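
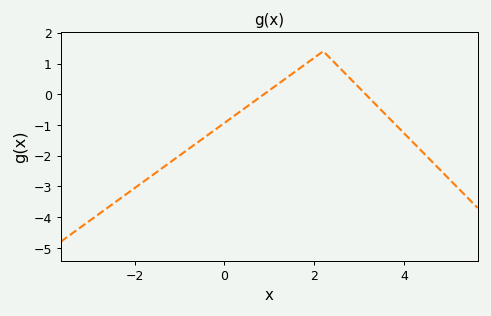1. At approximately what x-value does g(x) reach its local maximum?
2.2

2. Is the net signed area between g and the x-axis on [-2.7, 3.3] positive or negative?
negative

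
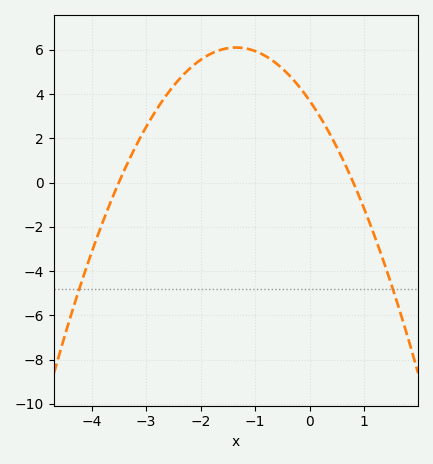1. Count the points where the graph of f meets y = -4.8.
2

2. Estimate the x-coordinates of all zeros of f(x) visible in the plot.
-3.5, 0.8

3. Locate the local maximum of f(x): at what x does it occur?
-1.4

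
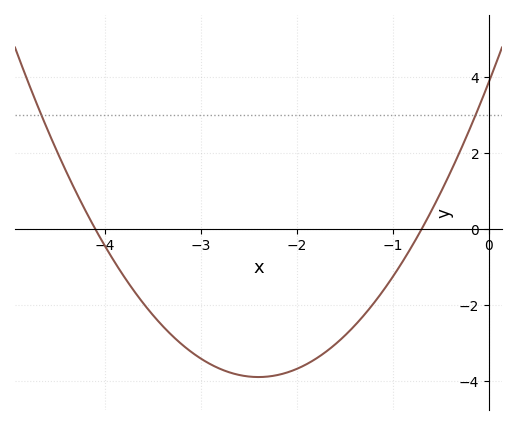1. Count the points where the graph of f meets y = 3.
2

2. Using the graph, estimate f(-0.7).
0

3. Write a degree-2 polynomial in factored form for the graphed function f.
y = 1.35(x + 4.1)(x + 0.7)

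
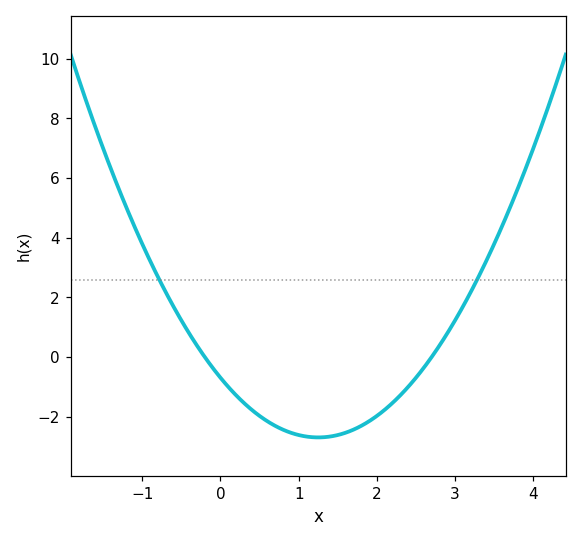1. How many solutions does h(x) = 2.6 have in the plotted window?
2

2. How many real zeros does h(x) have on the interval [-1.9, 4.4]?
2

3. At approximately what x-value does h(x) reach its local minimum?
1.3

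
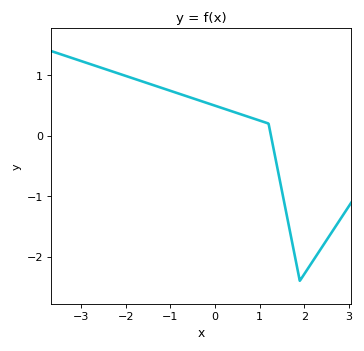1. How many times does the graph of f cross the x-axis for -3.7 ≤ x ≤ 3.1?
1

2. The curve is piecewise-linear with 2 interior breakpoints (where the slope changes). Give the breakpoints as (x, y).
(1.2, 0.2); (1.9, -2.4)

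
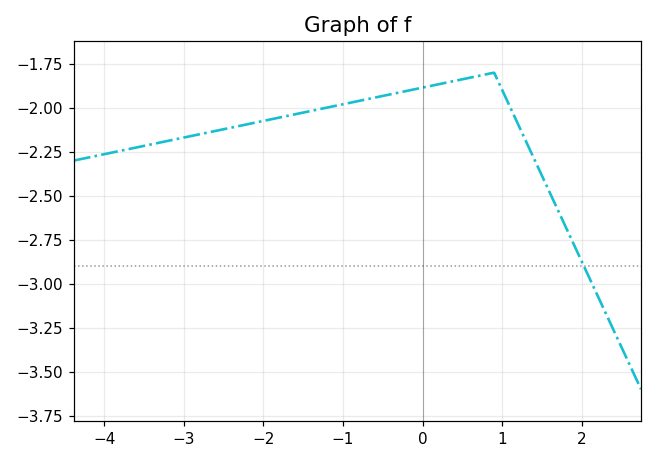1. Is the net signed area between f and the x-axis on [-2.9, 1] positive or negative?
negative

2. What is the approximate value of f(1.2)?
-2.1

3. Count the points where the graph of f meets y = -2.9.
1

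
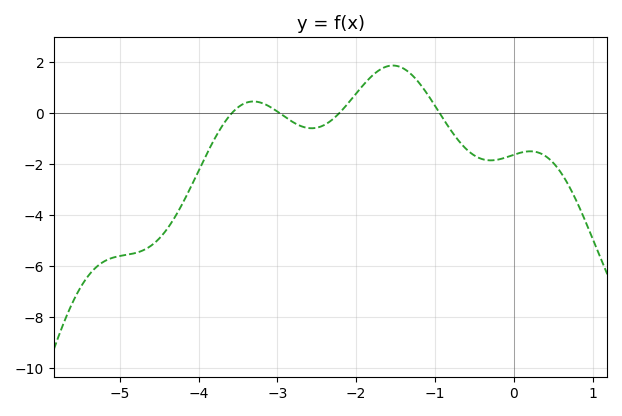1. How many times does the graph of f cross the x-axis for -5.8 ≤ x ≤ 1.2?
4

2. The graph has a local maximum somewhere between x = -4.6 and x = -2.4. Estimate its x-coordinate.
-3.3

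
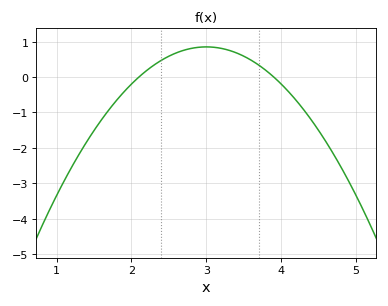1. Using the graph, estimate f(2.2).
0.179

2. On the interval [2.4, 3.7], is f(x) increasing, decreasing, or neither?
neither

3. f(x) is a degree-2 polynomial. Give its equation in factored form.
y = -1.05(x - 2.1)(x - 3.9)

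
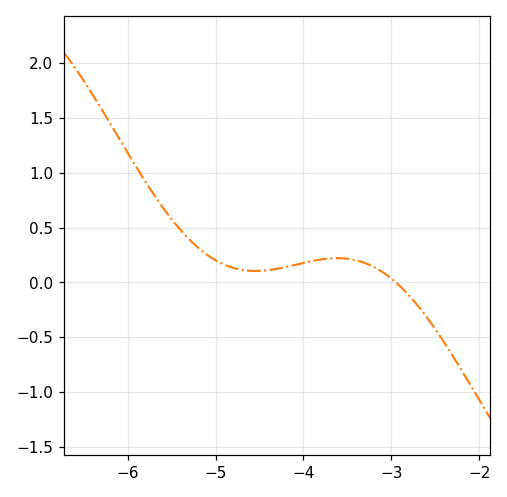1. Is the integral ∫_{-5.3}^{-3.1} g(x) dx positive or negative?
positive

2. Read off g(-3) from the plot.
0.034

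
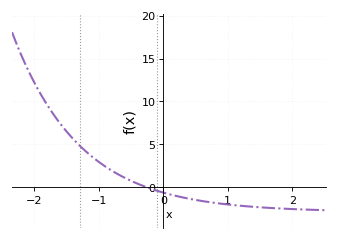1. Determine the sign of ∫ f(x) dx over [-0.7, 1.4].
negative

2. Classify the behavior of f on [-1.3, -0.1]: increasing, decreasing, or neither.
decreasing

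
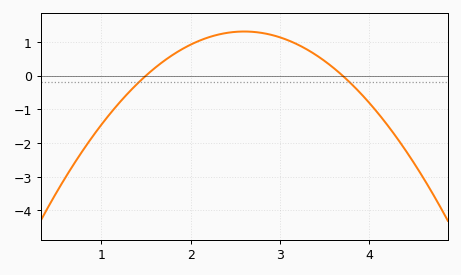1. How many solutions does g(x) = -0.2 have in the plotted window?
2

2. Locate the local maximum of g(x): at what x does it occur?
2.6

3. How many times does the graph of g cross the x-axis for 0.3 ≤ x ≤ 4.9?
2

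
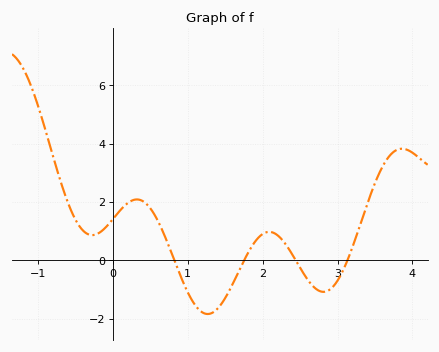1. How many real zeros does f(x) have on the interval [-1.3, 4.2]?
4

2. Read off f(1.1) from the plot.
-1.6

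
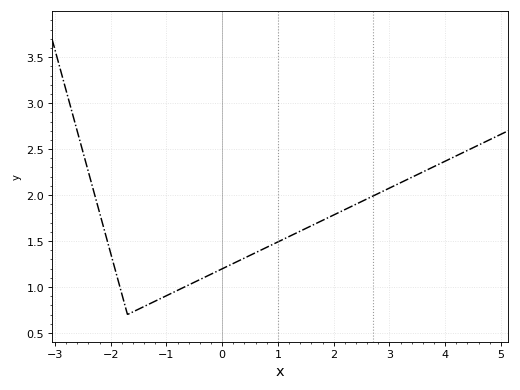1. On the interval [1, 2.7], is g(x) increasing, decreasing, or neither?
increasing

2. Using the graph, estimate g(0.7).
1.4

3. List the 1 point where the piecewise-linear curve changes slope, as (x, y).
(-1.7, 0.7)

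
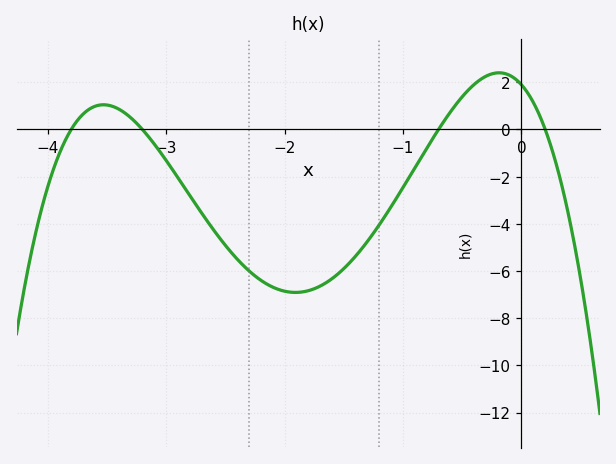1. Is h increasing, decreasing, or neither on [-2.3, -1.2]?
neither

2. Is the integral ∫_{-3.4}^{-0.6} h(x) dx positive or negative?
negative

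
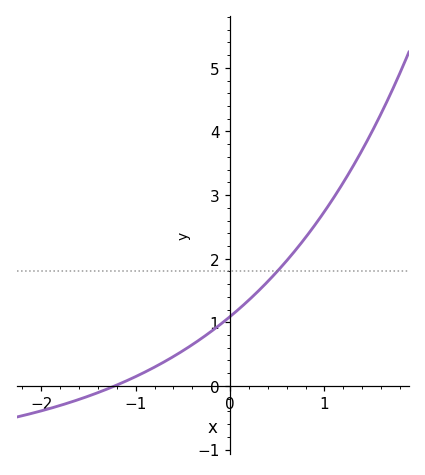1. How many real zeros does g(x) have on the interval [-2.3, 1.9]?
1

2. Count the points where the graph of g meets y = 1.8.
1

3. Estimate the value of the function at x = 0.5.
1.8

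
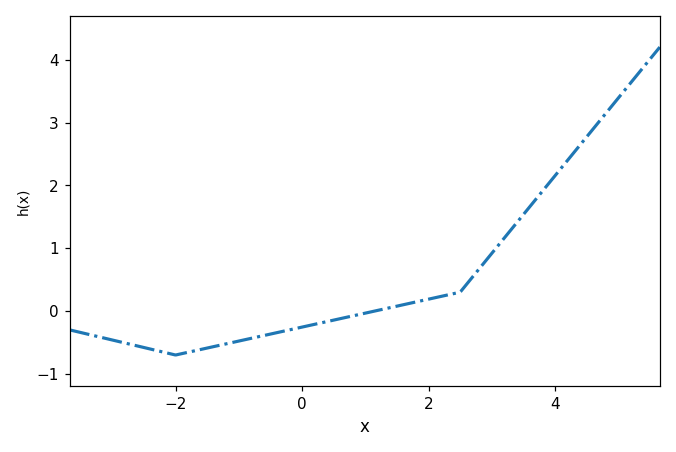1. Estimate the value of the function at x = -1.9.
-0.678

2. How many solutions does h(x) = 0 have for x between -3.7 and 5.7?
1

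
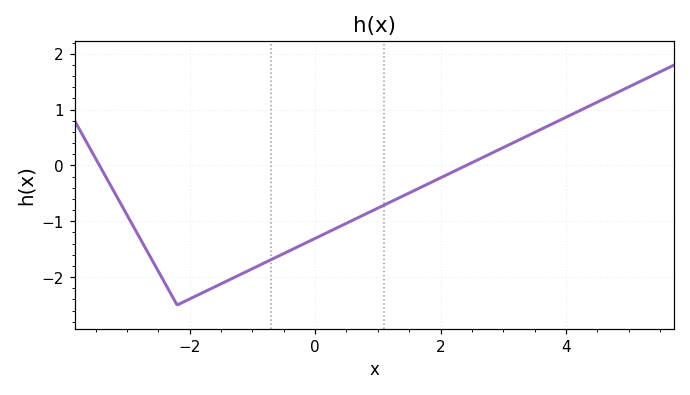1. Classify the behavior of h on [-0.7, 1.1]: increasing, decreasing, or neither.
increasing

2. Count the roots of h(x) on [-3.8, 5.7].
2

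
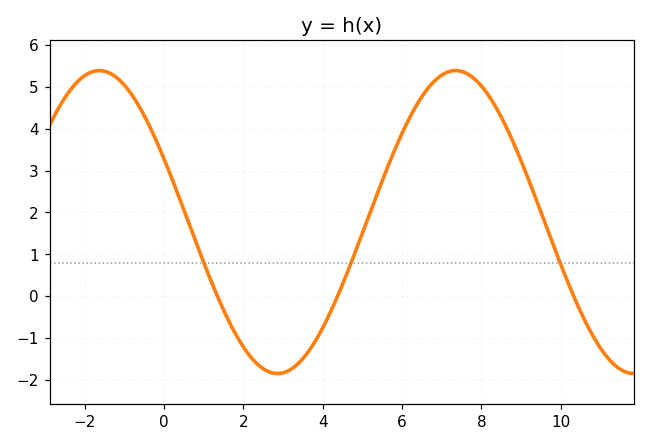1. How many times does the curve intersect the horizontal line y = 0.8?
3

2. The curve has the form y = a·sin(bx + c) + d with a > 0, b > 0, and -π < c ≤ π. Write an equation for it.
y = 3.62sin(0.7x + 2.7) + 1.77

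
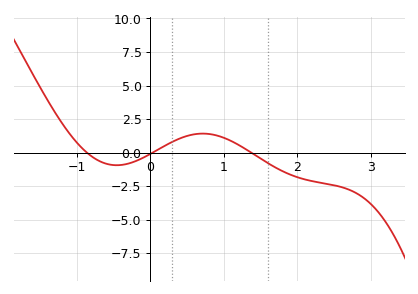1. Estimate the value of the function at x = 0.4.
1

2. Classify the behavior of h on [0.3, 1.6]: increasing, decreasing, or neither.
neither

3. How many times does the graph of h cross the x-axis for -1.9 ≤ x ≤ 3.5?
3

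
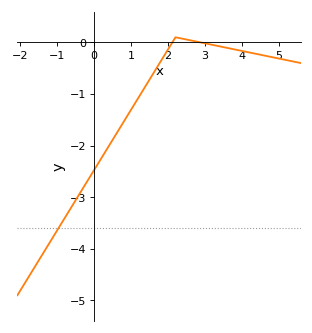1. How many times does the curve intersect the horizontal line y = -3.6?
1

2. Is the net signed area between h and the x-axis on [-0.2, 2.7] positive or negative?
negative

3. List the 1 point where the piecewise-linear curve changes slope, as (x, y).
(2.2, 0.1)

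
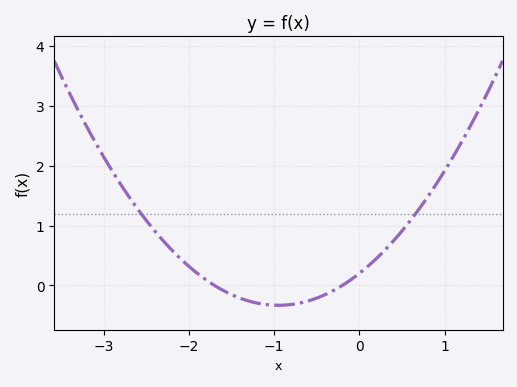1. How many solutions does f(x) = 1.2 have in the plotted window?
2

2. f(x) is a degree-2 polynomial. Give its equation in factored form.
y = 0.59(x + 1.7)(x + 0.2)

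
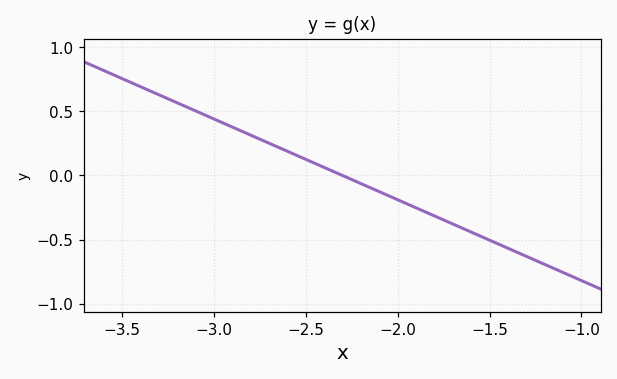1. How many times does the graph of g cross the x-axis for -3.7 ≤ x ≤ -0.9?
1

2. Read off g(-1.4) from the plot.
-0.567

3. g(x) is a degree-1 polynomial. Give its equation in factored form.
y = -0.63(x + 2.3)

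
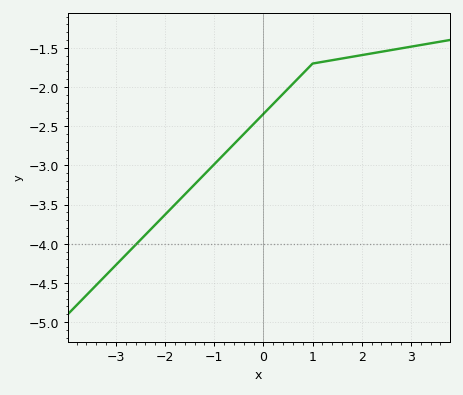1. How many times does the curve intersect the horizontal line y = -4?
1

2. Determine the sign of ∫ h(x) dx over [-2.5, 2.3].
negative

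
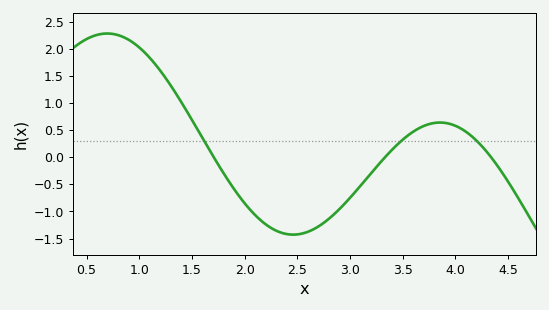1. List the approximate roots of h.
1.7, 3.3, 4.3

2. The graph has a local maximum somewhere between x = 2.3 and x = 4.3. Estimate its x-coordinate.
3.9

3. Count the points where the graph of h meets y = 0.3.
3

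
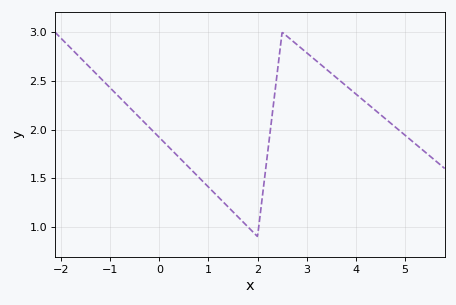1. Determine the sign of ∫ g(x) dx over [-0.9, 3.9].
positive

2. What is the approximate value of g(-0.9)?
2.38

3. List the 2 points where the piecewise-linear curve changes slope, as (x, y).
(2, 0.9); (2.5, 3)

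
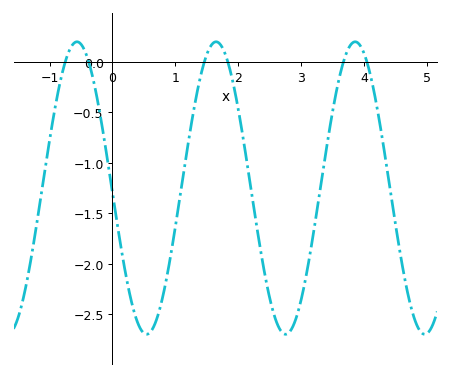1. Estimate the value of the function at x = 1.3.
-0.45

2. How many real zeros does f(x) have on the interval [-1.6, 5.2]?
6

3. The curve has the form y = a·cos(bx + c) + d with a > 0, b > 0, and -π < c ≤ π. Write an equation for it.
y = 1.45cos(2.8x + 1.6) - 1.25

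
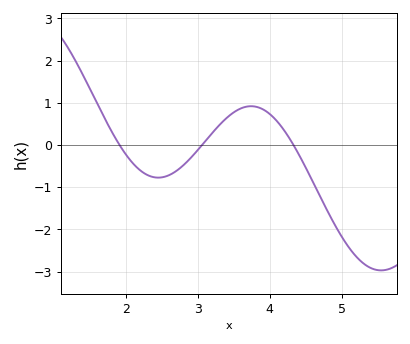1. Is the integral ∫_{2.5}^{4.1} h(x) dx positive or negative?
positive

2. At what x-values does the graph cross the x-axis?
1.9, 3.1, 4.3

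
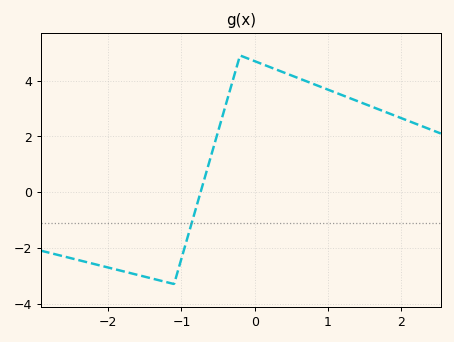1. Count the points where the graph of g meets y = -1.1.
1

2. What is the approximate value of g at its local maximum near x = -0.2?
4.8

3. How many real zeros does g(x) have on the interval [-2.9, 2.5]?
1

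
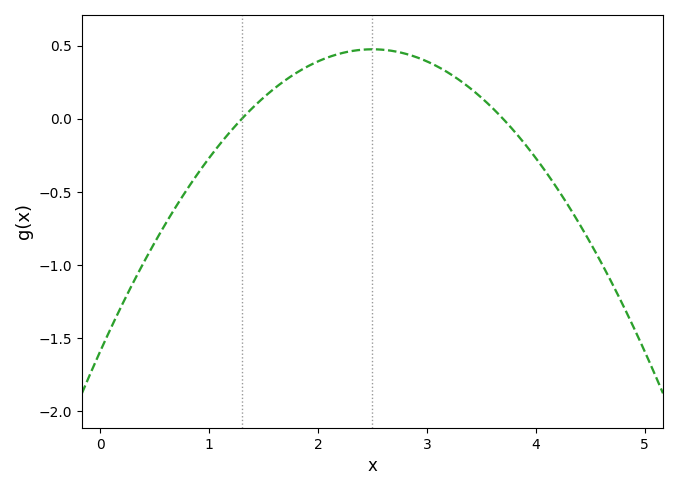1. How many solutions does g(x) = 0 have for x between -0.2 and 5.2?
2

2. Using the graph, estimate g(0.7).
-0.6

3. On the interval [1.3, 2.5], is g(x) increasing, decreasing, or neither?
increasing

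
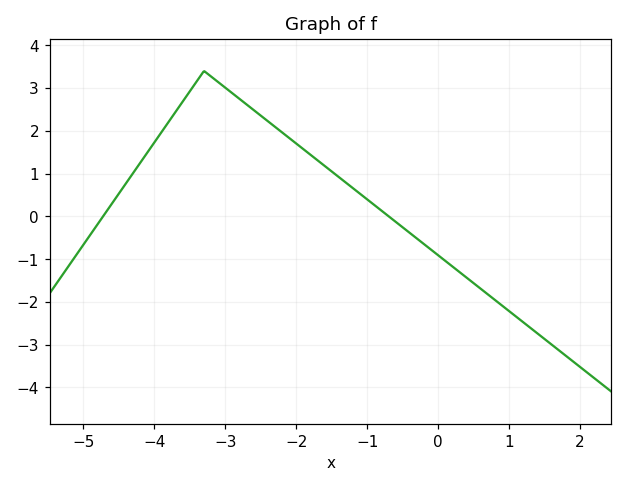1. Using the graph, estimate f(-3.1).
3.1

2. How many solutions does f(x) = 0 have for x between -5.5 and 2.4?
2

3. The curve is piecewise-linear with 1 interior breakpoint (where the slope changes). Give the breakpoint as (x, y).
(-3.3, 3.4)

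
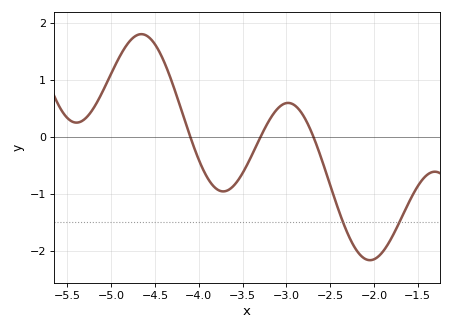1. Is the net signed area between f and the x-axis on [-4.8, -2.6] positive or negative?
positive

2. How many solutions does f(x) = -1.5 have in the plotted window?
2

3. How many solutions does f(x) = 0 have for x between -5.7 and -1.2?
3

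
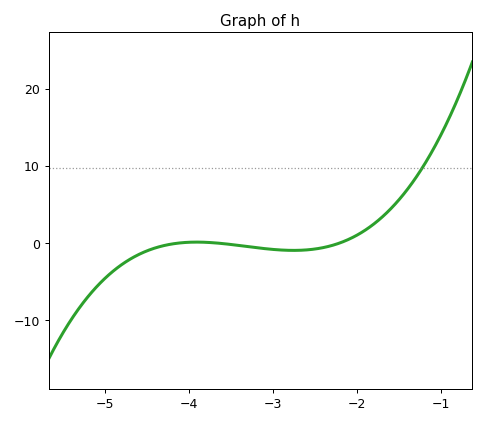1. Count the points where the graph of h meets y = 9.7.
1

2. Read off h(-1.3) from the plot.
8.41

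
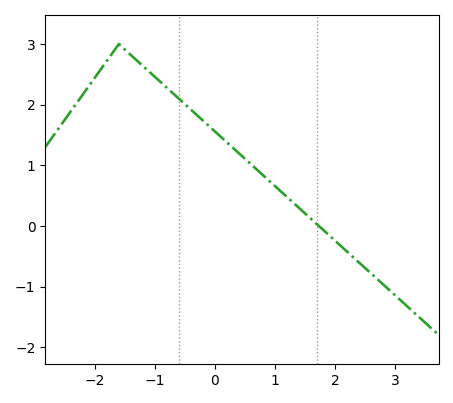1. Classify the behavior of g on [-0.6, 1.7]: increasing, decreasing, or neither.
decreasing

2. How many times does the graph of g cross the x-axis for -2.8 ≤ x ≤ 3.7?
1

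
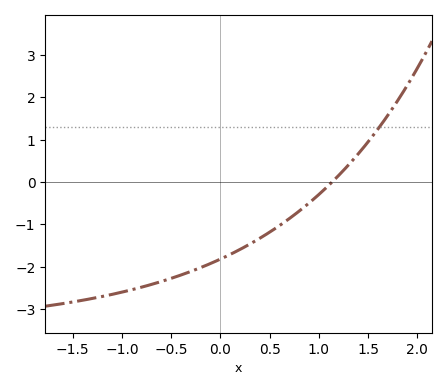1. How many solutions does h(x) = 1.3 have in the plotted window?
1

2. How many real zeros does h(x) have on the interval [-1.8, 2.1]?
1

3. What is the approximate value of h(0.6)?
-1.03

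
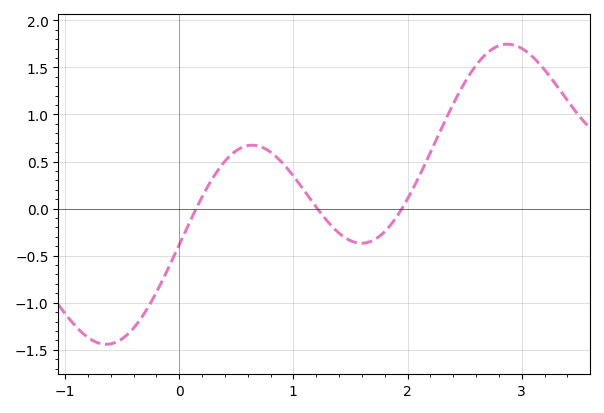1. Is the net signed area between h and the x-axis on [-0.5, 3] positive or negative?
positive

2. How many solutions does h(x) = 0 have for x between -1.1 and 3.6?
3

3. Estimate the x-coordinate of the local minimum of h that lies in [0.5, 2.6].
1.6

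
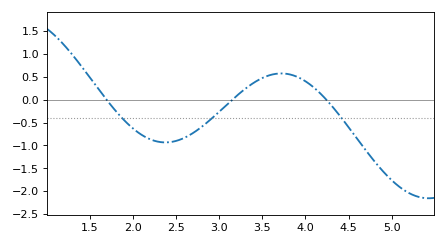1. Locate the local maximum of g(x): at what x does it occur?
3.72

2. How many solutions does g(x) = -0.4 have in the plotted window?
3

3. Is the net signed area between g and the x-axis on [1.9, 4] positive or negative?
negative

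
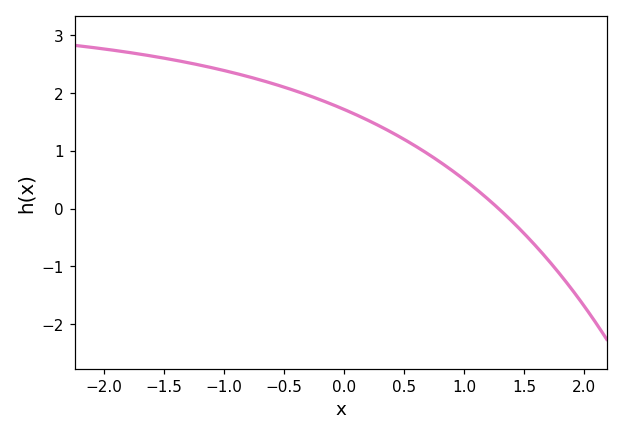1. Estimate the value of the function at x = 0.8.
0.8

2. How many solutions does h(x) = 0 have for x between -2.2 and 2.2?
1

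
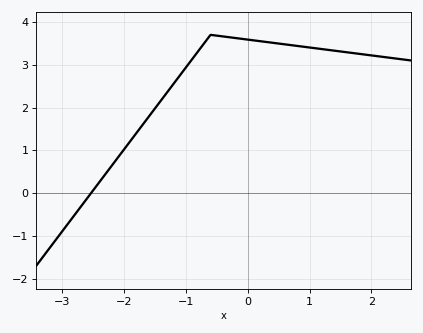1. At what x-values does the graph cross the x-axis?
-2.5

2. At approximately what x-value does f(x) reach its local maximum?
-0.6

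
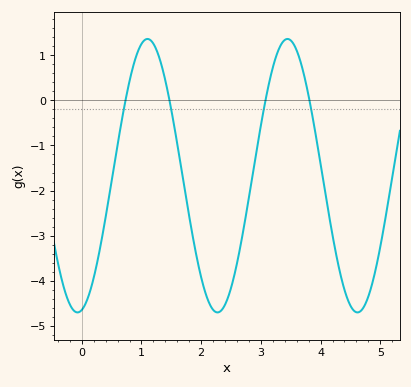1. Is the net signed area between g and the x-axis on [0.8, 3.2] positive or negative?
negative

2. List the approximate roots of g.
0.7, 1.5, 3.1, 3.8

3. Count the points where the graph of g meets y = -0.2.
4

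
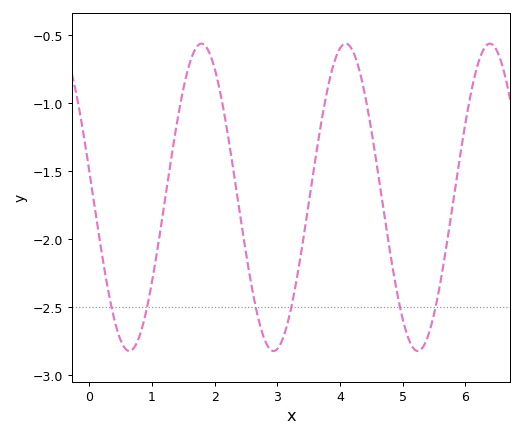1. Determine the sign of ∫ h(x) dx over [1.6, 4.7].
negative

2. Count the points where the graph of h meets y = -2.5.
6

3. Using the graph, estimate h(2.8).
-2.75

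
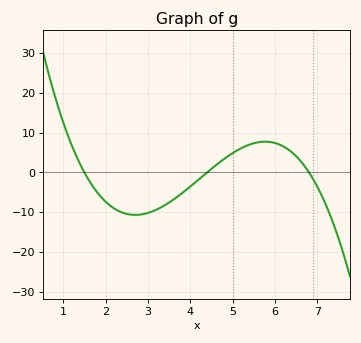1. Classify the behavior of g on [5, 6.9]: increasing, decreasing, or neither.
neither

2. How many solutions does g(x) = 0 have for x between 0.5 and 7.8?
3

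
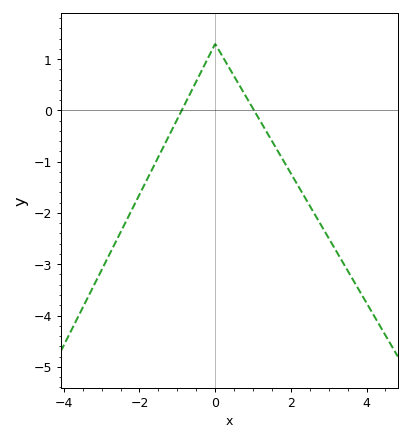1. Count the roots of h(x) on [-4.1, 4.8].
2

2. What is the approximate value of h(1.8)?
-1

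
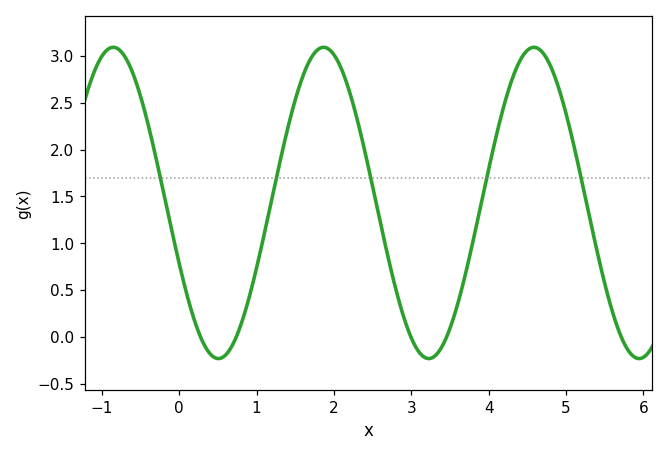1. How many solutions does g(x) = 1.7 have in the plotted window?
5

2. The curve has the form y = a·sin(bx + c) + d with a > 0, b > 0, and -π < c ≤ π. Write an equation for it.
y = 1.66sin(2.31x - 2.74) + 1.43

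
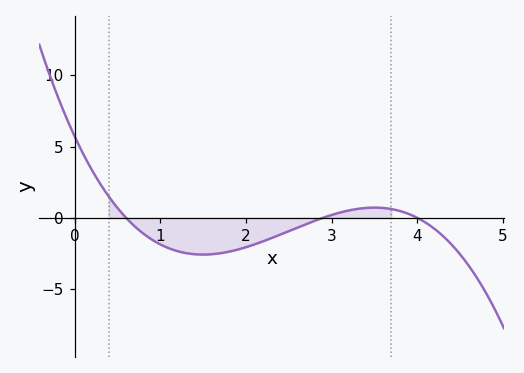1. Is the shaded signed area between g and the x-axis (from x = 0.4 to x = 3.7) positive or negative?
negative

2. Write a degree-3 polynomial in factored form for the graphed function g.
y = -0.82(x - 0.6)(x - 2.9)(x - 4)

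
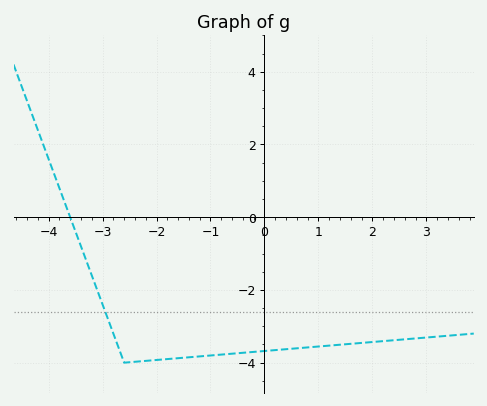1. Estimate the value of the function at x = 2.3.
-3.39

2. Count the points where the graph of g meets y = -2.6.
1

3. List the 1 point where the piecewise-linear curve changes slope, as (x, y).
(-2.6, -4)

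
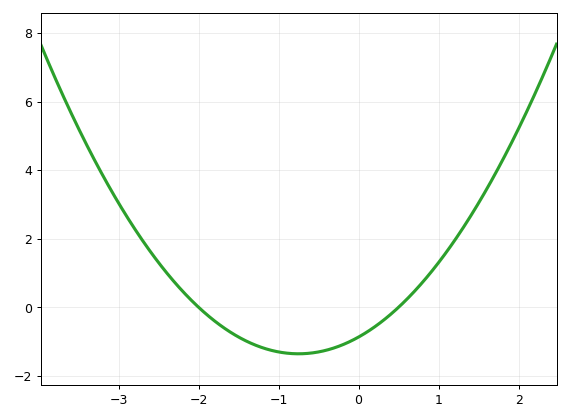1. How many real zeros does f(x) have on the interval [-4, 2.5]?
2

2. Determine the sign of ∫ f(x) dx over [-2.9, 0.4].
negative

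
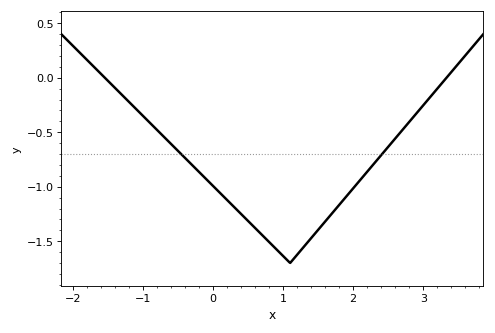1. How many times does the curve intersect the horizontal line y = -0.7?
2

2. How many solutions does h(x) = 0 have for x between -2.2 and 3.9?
2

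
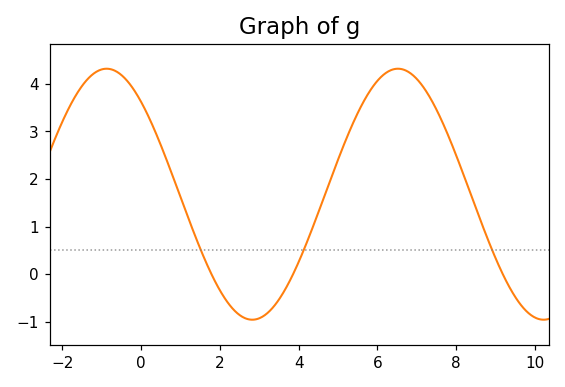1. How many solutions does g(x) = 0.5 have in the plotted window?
3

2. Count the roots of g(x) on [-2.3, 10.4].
3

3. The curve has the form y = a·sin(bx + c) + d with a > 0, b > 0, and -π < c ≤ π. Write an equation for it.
y = 2.64sin(0.85x + 2.31) + 1.68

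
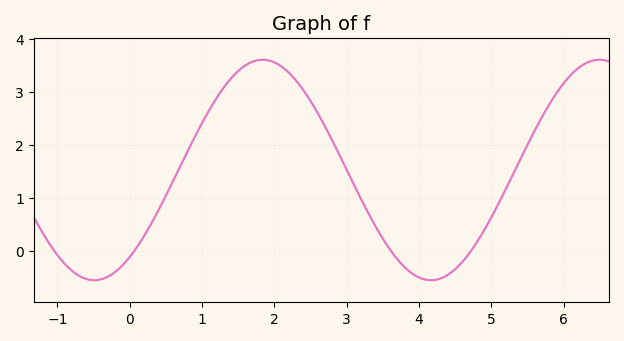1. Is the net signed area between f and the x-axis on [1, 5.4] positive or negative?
positive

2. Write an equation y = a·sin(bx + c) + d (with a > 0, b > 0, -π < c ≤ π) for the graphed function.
y = 2.08sin(1.35x - 0.91) + 1.52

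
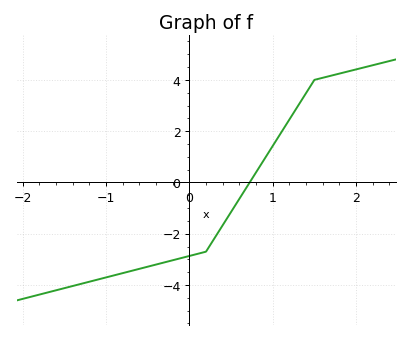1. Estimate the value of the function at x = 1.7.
4.16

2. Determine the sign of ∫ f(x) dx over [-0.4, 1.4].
negative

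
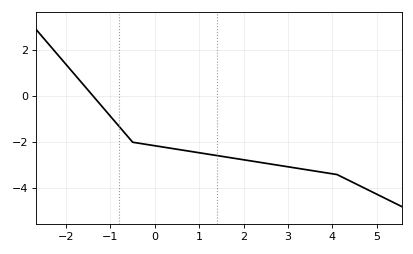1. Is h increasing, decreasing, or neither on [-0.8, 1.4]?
decreasing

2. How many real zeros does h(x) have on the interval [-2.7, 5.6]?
1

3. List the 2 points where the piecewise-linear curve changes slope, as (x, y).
(-0.5, -2); (4.1, -3.4)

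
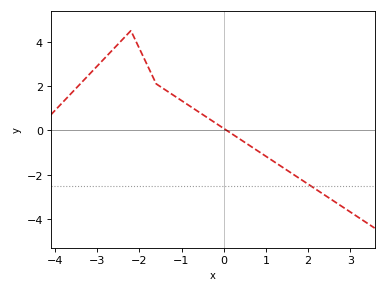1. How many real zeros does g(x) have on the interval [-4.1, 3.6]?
1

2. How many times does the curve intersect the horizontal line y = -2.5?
1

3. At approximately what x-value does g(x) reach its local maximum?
-2.2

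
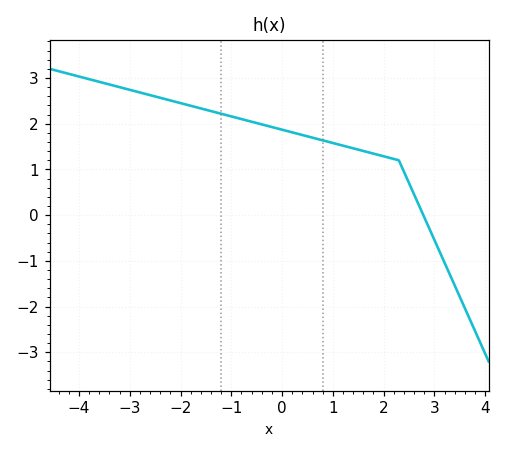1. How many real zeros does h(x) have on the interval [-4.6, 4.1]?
1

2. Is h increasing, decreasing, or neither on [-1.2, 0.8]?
decreasing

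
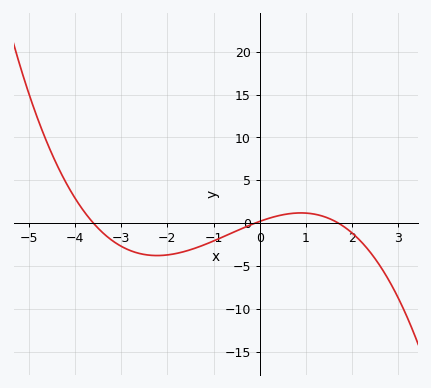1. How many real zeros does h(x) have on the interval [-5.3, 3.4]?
3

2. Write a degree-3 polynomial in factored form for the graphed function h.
y = -0.33(x + 3.6)(x + 0.1)(x - 1.7)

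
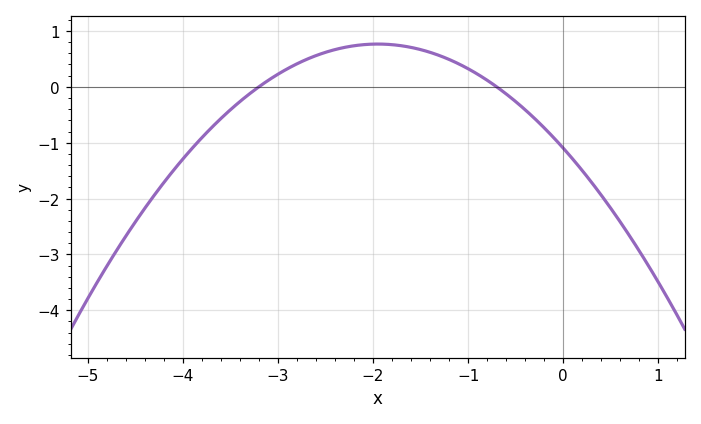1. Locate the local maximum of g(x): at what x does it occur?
-2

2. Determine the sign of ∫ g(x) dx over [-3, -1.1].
positive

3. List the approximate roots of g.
-3.2, -0.7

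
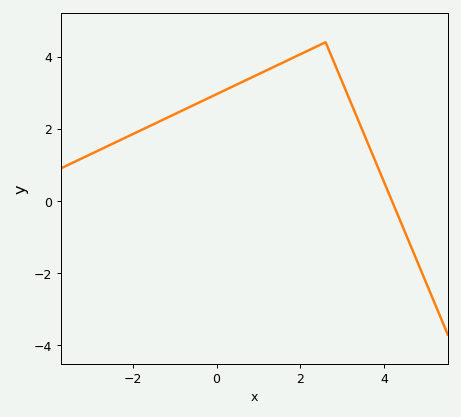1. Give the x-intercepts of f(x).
4.2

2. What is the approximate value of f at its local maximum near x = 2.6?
4.4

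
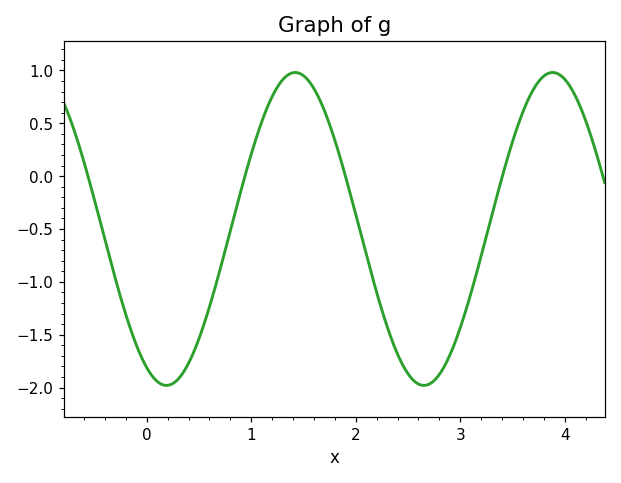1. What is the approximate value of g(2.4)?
-1.68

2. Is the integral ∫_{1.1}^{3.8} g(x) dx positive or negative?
negative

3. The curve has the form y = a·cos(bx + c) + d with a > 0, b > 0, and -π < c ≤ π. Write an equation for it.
y = 1.48cos(2.55x + 2.66) - 0.5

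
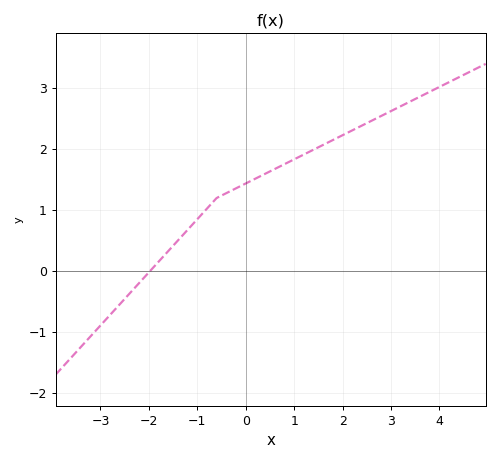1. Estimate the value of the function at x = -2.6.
-0.544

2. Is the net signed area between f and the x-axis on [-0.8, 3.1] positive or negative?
positive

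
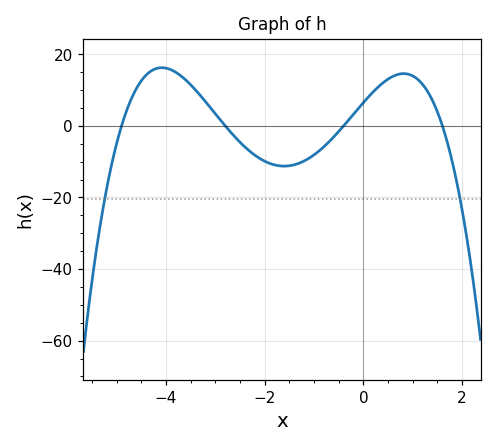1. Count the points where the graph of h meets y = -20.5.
2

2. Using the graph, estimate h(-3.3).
8.41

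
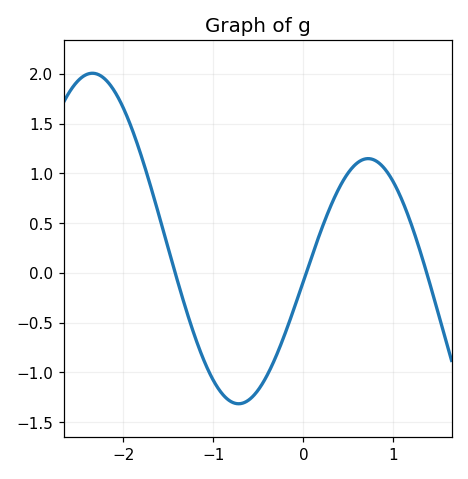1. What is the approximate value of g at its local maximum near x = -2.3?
2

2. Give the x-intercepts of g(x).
-1.4, 0, 1.4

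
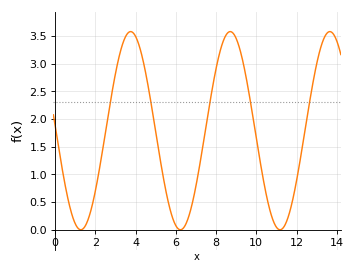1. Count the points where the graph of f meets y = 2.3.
5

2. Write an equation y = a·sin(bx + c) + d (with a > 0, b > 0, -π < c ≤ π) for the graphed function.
y = 1.79sin(1.3x + 3.1) + 1.79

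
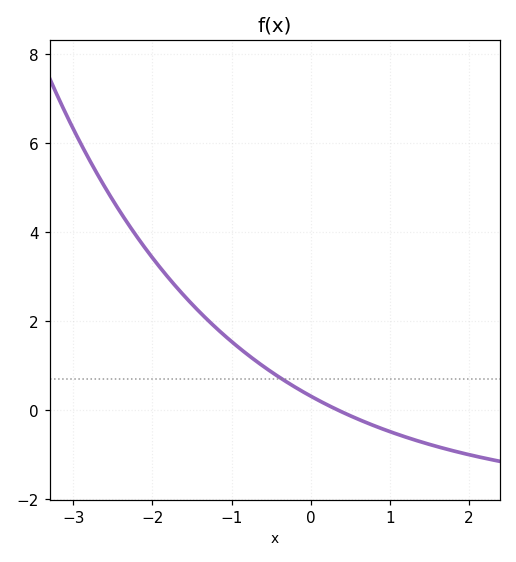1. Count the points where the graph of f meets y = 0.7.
1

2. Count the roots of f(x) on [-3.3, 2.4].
1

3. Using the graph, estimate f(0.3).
0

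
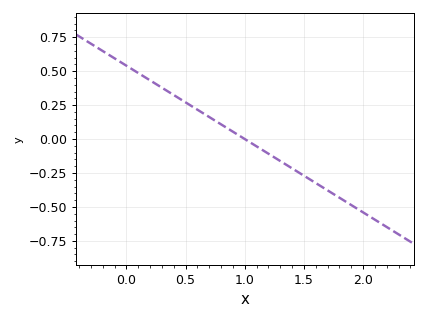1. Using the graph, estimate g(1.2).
-0.1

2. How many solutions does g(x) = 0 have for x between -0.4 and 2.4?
1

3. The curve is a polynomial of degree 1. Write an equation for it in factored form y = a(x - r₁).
y = -0.54(x - 1)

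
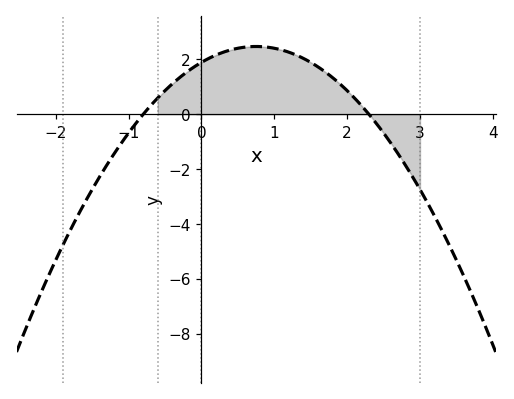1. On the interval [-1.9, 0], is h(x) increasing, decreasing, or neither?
increasing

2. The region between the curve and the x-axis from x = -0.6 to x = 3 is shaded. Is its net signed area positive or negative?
positive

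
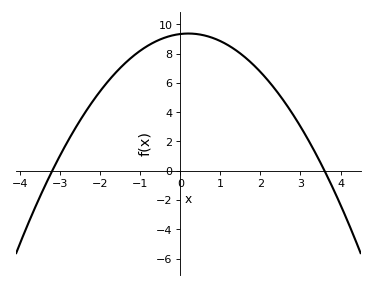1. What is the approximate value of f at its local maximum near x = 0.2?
9.36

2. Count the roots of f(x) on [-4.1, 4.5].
2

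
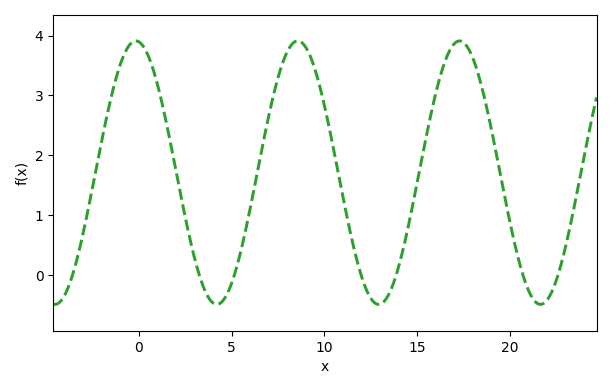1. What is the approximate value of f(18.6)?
3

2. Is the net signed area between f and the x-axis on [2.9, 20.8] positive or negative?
positive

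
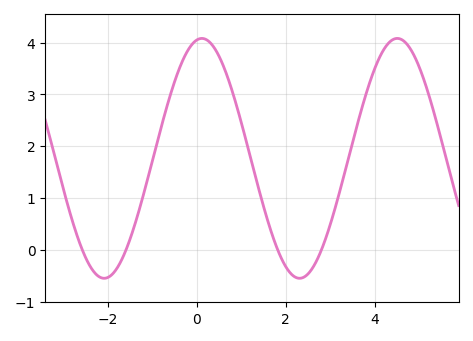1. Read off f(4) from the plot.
3.5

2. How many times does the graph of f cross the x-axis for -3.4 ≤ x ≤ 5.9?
4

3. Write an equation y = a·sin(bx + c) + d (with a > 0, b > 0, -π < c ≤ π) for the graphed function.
y = 2.31sin(1.43x + 1.41) + 1.77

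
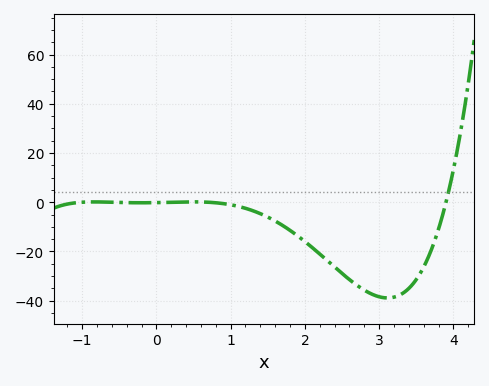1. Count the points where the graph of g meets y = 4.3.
1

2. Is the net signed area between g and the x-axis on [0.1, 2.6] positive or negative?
negative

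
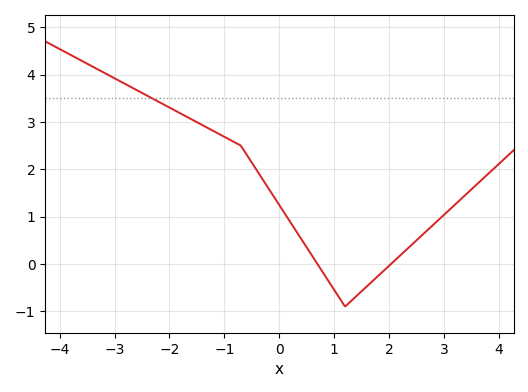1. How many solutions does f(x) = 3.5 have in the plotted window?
1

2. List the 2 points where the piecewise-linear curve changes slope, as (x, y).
(-0.7, 2.5); (1.2, -0.9)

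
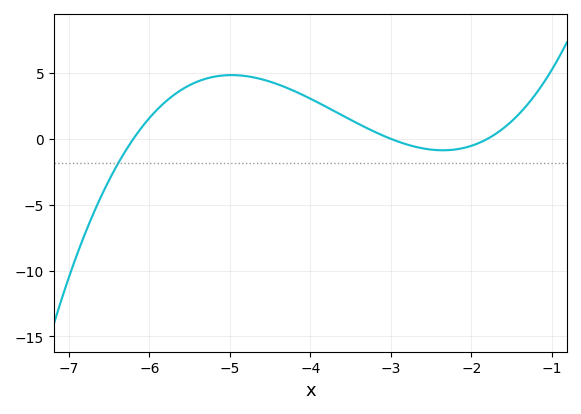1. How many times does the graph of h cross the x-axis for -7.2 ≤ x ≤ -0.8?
3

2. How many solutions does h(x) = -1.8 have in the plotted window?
1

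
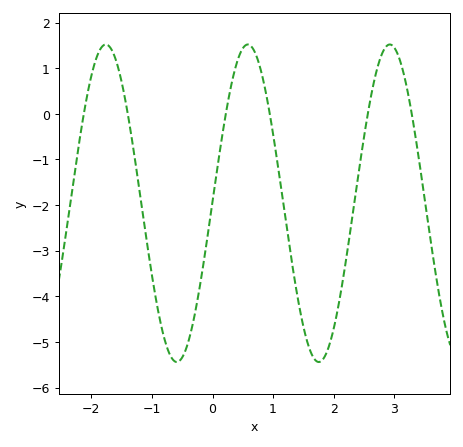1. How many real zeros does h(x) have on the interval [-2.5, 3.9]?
6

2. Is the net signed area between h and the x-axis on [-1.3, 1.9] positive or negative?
negative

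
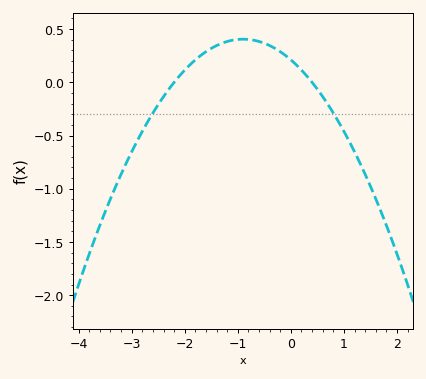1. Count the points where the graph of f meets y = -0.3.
2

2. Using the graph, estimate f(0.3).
0.05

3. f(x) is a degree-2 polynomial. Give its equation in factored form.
y = -0.24(x + 2.2)(x - 0.4)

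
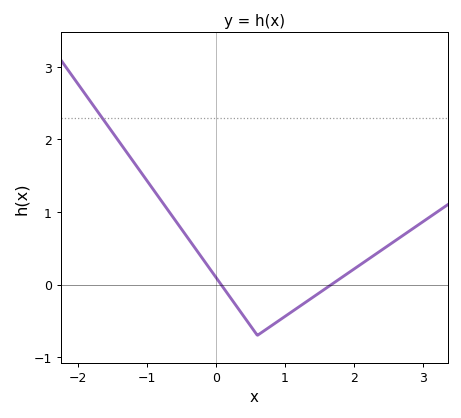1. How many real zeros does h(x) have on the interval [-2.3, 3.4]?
2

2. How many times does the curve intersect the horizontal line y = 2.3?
1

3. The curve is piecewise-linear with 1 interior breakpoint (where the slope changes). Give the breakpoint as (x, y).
(0.6, -0.7)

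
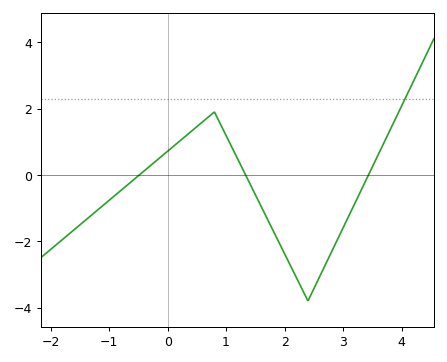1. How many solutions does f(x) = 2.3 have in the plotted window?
1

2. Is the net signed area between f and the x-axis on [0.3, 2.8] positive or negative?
negative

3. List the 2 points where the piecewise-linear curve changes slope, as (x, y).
(0.8, 1.9); (2.4, -3.8)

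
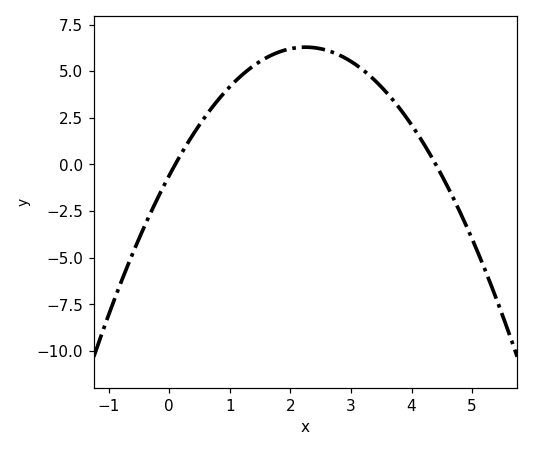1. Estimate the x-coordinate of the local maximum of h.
2.25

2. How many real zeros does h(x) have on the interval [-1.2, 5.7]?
2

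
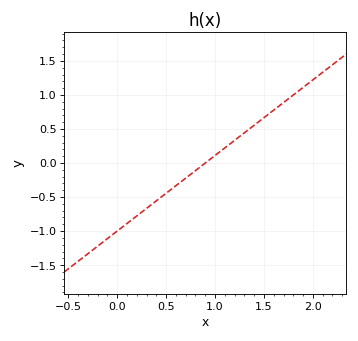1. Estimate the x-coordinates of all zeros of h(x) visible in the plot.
0.9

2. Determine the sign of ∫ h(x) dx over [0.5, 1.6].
positive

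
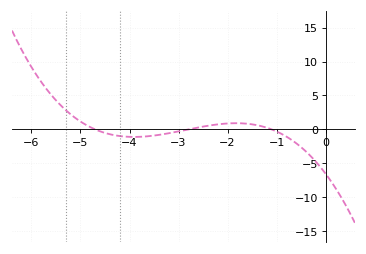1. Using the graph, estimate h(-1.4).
0.5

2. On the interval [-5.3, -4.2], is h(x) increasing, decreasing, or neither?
decreasing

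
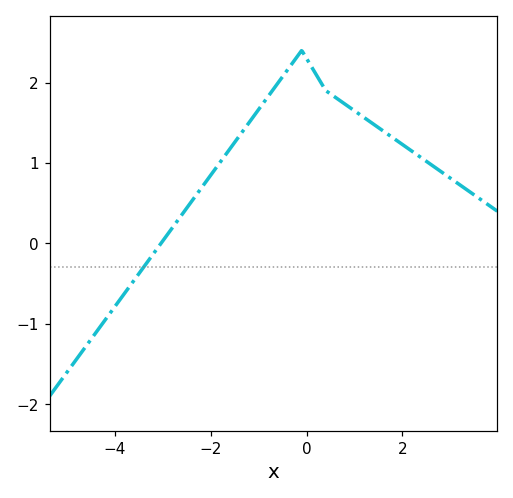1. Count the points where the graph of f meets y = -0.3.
1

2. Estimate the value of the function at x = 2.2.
1.1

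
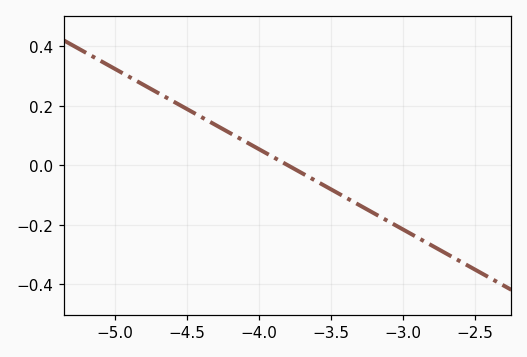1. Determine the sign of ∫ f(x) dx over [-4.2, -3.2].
negative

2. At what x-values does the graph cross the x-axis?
-3.8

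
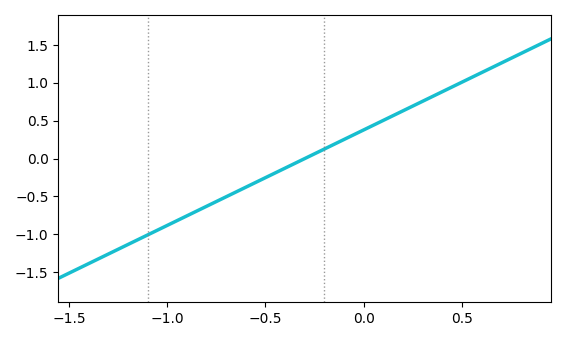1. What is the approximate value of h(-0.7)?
-0.504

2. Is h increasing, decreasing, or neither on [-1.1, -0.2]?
increasing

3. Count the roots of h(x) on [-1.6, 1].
1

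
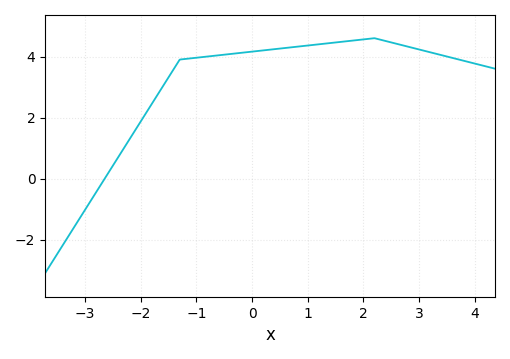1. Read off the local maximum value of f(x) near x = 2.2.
4.6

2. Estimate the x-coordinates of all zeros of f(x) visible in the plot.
-2.6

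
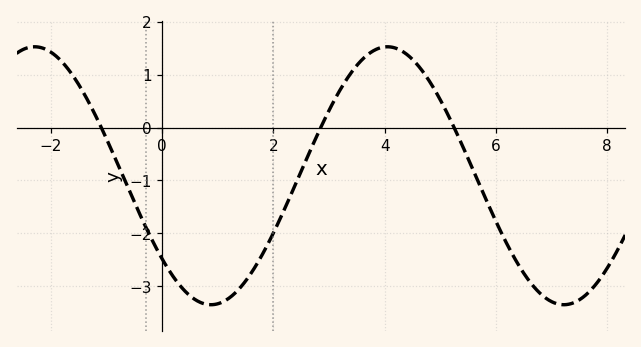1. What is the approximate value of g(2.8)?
-0.1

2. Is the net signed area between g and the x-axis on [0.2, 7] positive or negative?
negative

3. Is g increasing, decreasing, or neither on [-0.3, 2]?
neither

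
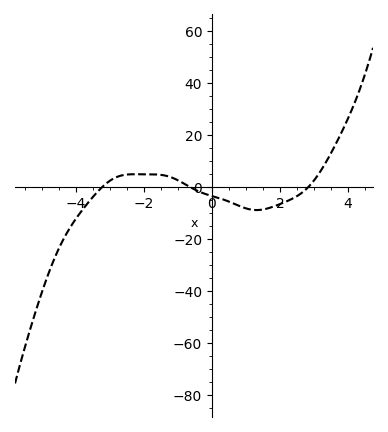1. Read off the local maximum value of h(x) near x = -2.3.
4.85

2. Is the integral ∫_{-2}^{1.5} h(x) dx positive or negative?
negative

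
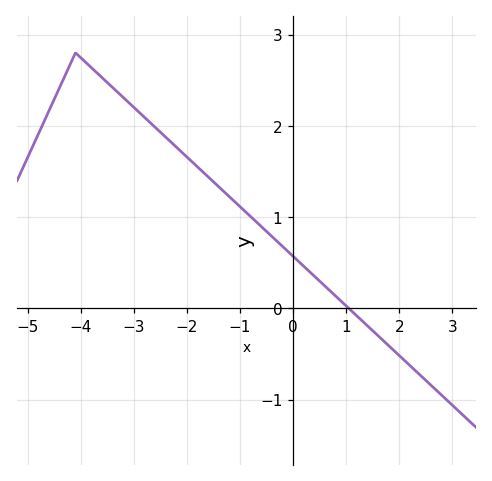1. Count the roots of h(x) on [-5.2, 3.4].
1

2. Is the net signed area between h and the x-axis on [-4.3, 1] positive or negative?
positive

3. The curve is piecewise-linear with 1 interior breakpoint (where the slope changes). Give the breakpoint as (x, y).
(-4.1, 2.8)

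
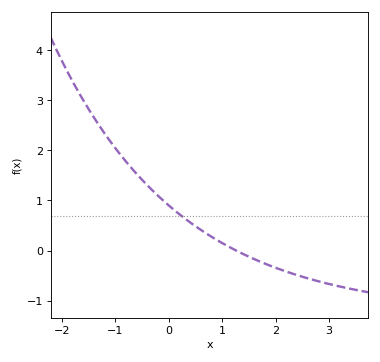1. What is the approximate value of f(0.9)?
0.2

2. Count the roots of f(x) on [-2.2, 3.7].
1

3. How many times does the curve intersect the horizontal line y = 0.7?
1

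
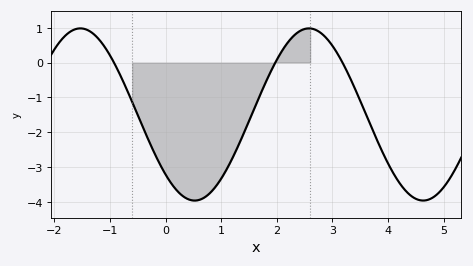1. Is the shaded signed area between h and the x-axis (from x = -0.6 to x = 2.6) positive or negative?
negative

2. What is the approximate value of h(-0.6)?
-1.1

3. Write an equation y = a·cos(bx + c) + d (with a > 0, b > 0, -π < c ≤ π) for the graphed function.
y = 2.47cos(1.5x + 2.3) - 1.49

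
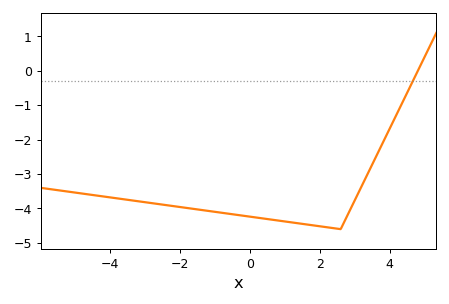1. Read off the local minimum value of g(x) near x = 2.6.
-4.6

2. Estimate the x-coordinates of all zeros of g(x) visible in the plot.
4.81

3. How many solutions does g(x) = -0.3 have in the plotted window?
1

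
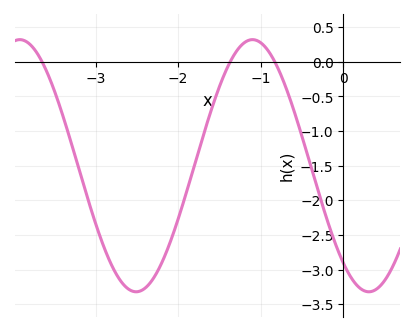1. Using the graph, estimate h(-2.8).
-2.95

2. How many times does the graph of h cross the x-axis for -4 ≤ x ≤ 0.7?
3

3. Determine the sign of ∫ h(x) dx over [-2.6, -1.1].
negative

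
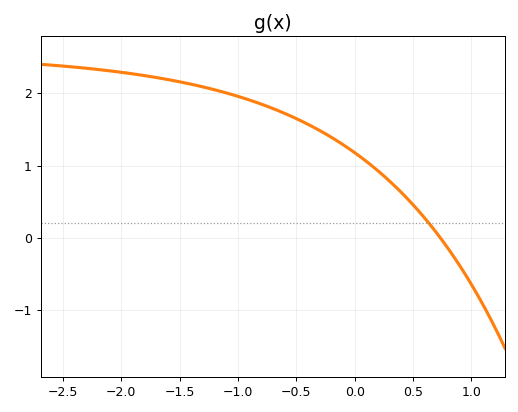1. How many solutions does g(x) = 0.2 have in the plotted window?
1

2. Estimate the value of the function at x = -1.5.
2.16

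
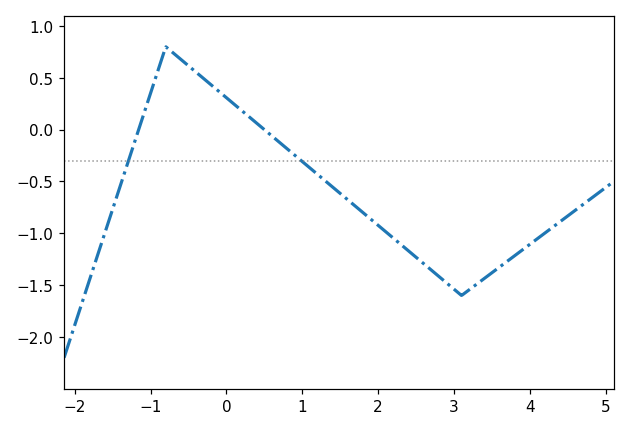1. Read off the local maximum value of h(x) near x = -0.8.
0.8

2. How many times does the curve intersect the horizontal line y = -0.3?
2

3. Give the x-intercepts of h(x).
-1.16, 0.5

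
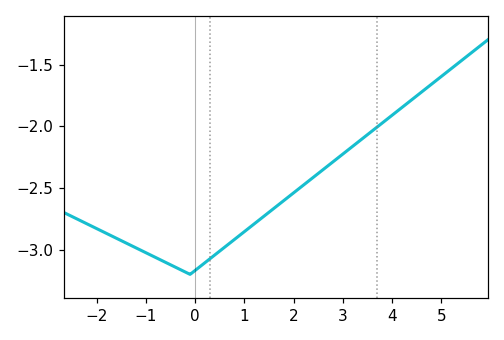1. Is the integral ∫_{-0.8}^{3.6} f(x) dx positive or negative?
negative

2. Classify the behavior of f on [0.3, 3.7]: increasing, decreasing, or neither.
increasing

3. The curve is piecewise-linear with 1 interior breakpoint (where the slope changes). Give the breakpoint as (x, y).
(-0.1, -3.2)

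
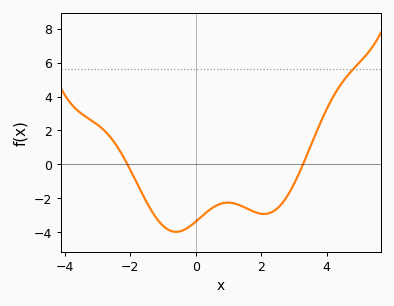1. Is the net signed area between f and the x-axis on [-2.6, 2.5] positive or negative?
negative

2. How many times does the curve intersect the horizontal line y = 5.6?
1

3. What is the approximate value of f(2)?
-3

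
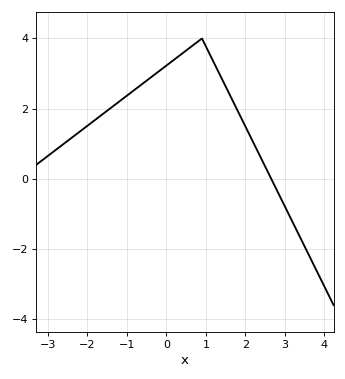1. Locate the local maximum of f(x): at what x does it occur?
0.898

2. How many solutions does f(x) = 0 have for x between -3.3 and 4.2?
1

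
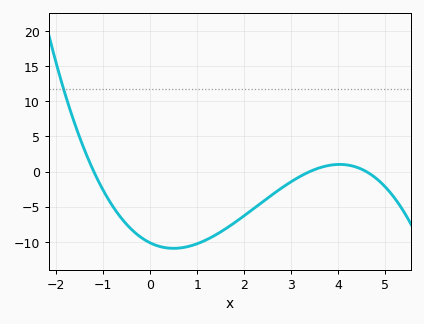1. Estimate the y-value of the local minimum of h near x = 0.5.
-10.9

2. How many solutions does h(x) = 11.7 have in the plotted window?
1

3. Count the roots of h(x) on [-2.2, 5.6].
3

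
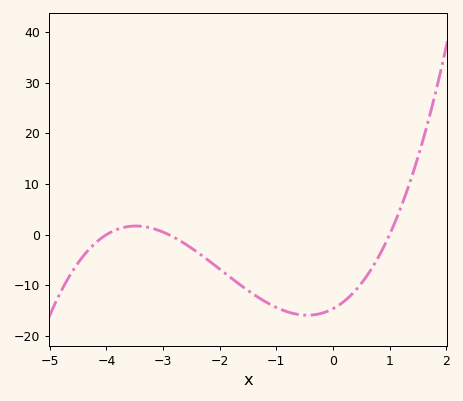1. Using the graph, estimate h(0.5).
-10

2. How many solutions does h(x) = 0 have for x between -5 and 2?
3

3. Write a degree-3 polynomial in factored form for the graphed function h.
y = 1.26(x + 4)(x + 2.9)(x - 1)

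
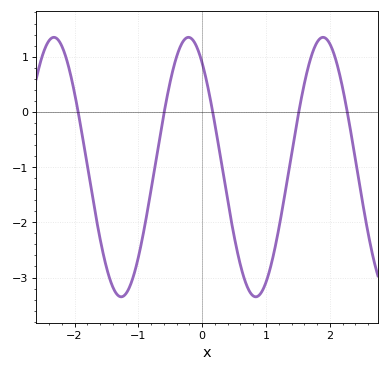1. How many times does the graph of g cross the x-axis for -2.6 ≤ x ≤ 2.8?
5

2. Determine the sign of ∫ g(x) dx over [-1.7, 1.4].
negative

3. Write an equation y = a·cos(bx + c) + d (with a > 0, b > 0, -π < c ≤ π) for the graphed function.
y = 2.35cos(2.98x + 0.64) - 1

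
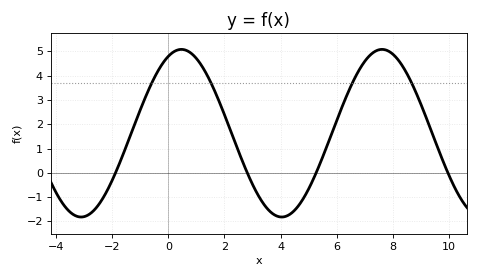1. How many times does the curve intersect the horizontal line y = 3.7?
4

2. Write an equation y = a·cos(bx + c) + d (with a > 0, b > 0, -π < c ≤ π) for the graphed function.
y = 3.45cos(0.88x - 0.41) + 1.63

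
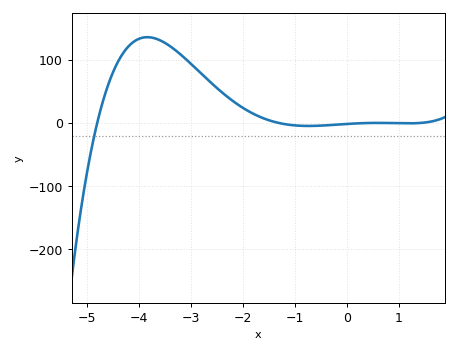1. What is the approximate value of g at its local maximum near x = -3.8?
136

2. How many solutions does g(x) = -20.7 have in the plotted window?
1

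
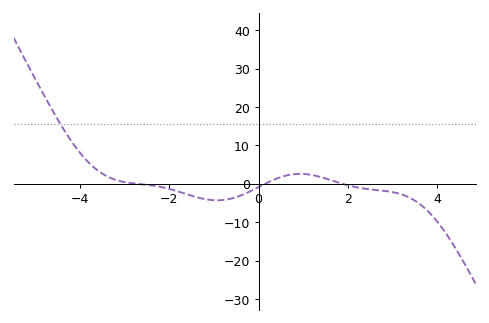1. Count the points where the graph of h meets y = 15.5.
1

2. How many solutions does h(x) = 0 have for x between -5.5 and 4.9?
3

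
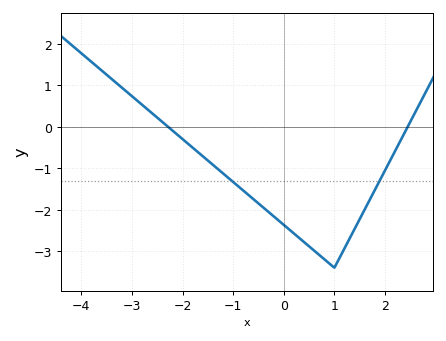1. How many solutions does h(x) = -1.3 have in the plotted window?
2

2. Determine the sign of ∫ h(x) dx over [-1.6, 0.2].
negative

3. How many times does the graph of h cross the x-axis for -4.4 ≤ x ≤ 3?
2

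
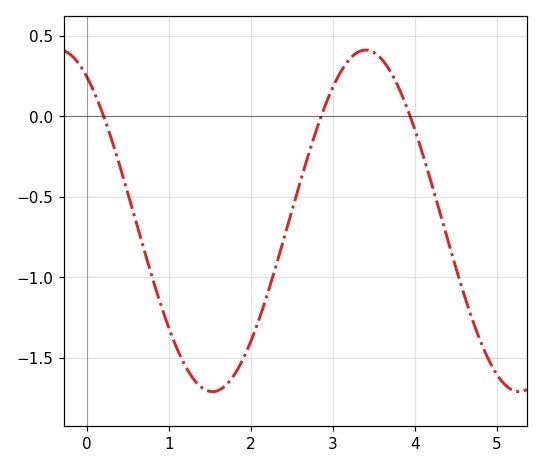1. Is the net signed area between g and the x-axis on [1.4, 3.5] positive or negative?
negative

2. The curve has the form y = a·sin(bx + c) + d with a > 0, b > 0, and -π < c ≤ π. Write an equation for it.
y = 1.06sin(1.7x + 2.1) - 0.65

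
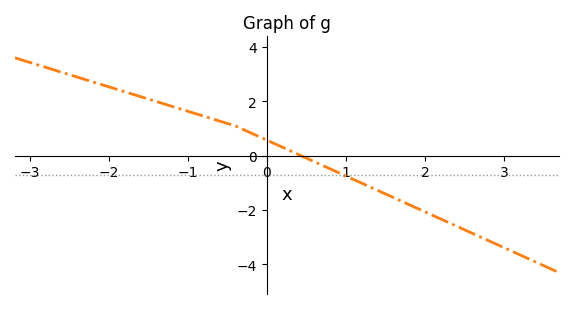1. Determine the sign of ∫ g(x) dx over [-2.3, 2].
positive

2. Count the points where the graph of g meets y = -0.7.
1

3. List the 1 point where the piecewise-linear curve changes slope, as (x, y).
(-0.4, 1.1)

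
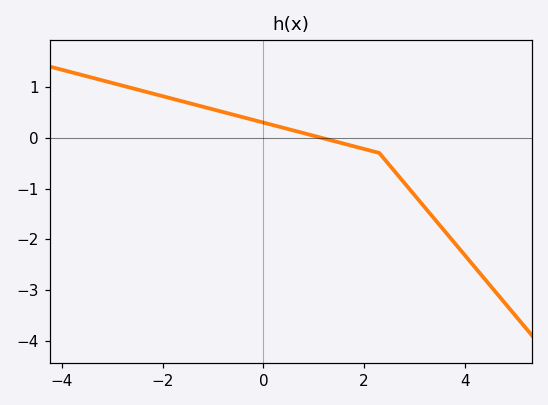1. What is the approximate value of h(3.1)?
-1.25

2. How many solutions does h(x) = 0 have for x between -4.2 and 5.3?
1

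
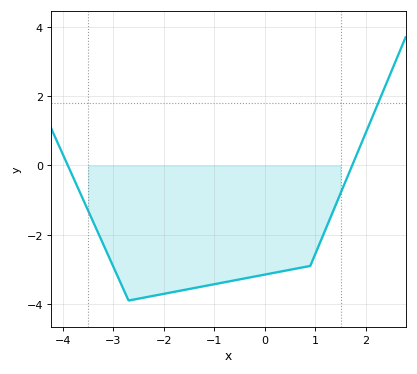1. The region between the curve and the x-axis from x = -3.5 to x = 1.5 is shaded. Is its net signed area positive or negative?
negative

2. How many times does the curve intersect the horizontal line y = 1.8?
1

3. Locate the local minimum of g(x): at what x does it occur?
-2.7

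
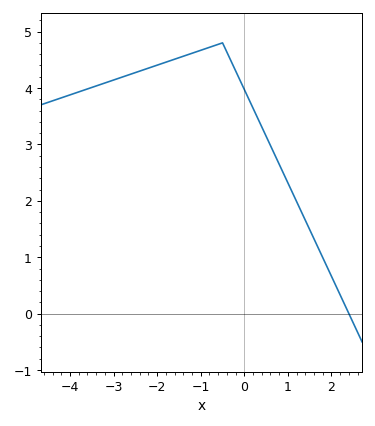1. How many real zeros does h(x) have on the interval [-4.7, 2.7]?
1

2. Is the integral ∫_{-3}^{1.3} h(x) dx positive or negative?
positive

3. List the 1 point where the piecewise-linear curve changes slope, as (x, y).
(-0.5, 4.8)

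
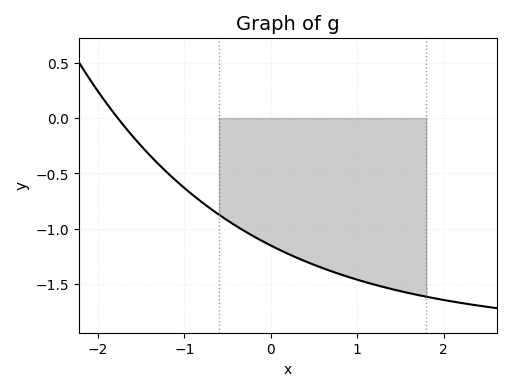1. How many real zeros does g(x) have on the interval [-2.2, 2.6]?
1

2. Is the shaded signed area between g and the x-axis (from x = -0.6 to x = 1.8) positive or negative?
negative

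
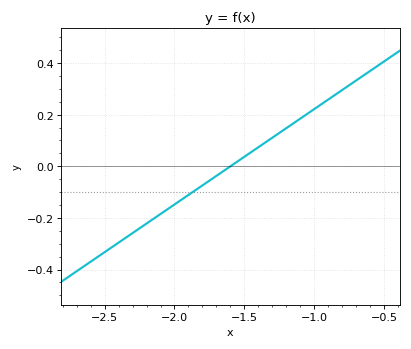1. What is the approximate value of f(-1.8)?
-0.074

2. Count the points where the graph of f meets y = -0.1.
1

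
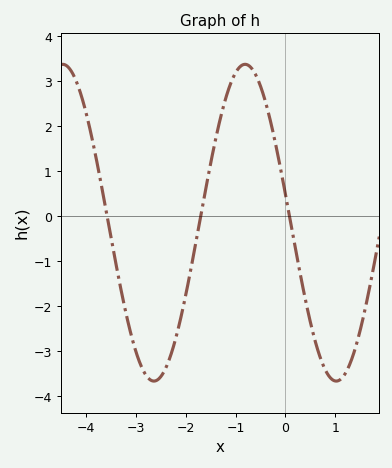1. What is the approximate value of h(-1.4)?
1.71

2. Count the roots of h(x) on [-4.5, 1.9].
3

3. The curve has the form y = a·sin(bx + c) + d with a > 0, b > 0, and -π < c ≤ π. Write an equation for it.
y = 3.52sin(1.72x + 2.96) - 0.14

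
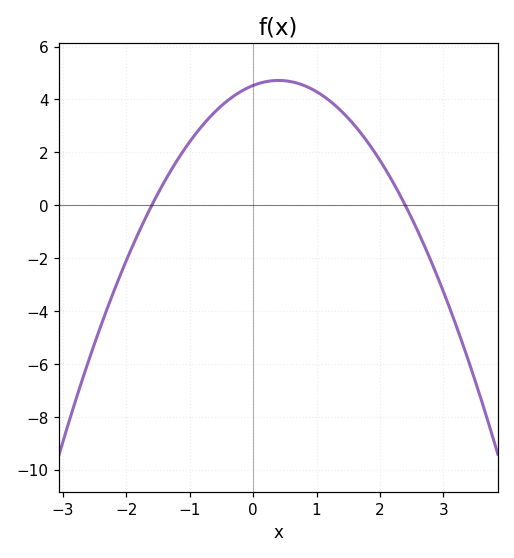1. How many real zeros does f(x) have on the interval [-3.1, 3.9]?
2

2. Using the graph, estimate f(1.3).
3.8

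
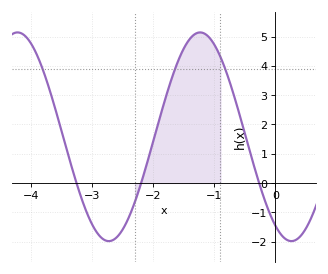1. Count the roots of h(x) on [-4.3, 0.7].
3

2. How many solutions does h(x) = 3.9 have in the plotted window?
3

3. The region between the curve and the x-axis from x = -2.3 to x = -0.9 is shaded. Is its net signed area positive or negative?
positive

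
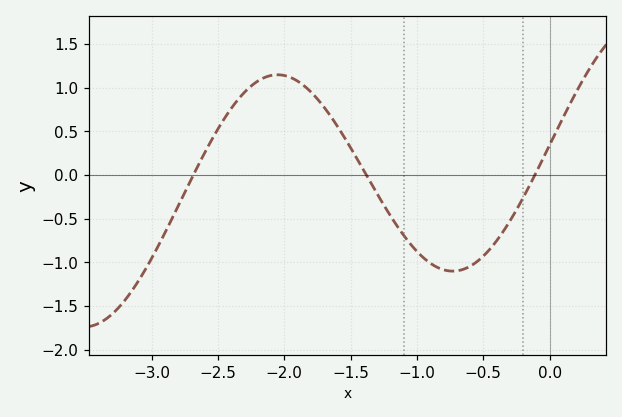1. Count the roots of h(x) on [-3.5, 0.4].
3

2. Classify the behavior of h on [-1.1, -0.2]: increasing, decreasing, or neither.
neither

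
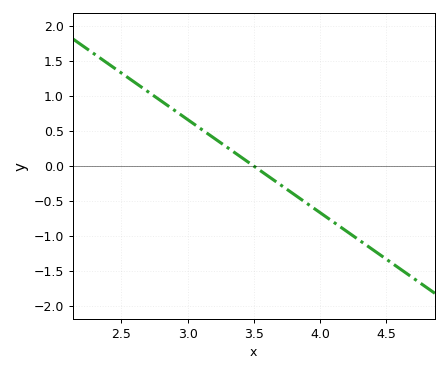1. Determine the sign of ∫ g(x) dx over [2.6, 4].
positive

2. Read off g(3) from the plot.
0.665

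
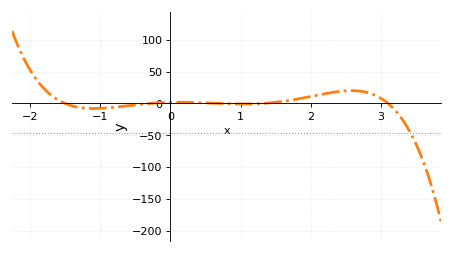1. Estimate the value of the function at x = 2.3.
15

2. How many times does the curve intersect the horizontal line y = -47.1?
1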